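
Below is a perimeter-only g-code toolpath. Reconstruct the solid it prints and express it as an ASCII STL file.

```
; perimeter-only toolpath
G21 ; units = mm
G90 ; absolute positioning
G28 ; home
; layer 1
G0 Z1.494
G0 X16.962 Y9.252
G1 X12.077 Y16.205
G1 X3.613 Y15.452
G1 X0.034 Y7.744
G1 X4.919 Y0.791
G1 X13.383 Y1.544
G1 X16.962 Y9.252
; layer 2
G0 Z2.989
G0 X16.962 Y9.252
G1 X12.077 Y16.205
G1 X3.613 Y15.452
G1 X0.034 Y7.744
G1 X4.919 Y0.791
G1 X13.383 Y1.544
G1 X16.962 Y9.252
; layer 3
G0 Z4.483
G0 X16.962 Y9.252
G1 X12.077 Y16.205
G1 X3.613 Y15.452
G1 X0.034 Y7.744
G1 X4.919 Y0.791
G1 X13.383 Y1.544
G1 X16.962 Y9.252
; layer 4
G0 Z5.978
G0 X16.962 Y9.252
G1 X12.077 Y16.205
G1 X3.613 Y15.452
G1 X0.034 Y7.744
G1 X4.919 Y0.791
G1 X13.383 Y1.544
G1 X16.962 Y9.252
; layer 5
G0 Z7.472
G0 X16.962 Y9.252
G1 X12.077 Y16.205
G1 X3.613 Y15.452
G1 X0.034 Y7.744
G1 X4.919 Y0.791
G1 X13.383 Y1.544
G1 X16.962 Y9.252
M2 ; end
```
solid part
  facet normal 0.0000 0.0000 -1.0000
    outer loop
      vertex 3.613 15.452 0.000
      vertex 12.077 16.205 0.000
      vertex 16.962 9.252 0.000
    endloop
  endfacet
  facet normal 0.0000 0.0000 -1.0000
    outer loop
      vertex 0.034 7.744 0.000
      vertex 3.613 15.452 0.000
      vertex 16.962 9.252 0.000
    endloop
  endfacet
  facet normal 0.0000 0.0000 -1.0000
    outer loop
      vertex 4.919 0.791 0.000
      vertex 0.034 7.744 0.000
      vertex 16.962 9.252 0.000
    endloop
  endfacet
  facet normal 0.0000 0.0000 -1.0000
    outer loop
      vertex 13.383 1.544 0.000
      vertex 4.919 0.791 0.000
      vertex 16.962 9.252 0.000
    endloop
  endfacet
  facet normal 0.0000 0.0000 1.0000
    outer loop
      vertex 16.962 9.252 7.472
      vertex 12.077 16.205 7.472
      vertex 3.613 15.452 7.472
    endloop
  endfacet
  facet normal 0.0000 0.0000 1.0000
    outer loop
      vertex 16.962 9.252 7.472
      vertex 3.613 15.452 7.472
      vertex 0.034 7.744 7.472
    endloop
  endfacet
  facet normal 0.0000 0.0000 1.0000
    outer loop
      vertex 16.962 9.252 7.472
      vertex 0.034 7.744 7.472
      vertex 4.919 0.791 7.472
    endloop
  endfacet
  facet normal 0.0000 0.0000 1.0000
    outer loop
      vertex 16.962 9.252 7.472
      vertex 4.919 0.791 7.472
      vertex 13.383 1.544 7.472
    endloop
  endfacet
  facet normal 0.8182 0.5749 0.0000
    outer loop
      vertex 16.962 9.252 0.000
      vertex 12.077 16.205 0.000
      vertex 12.077 16.205 7.472
    endloop
  endfacet
  facet normal 0.8182 0.5749 0.0000
    outer loop
      vertex 16.962 9.252 0.000
      vertex 12.077 16.205 7.472
      vertex 16.962 9.252 7.472
    endloop
  endfacet
  facet normal -0.0886 0.9961 0.0000
    outer loop
      vertex 12.077 16.205 0.000
      vertex 3.613 15.452 0.000
      vertex 3.613 15.452 7.472
    endloop
  endfacet
  facet normal -0.0886 0.9961 0.0000
    outer loop
      vertex 12.077 16.205 0.000
      vertex 3.613 15.452 7.472
      vertex 12.077 16.205 7.472
    endloop
  endfacet
  facet normal -0.9070 0.4211 0.0000
    outer loop
      vertex 3.613 15.452 0.000
      vertex 0.034 7.744 0.000
      vertex 0.034 7.744 7.472
    endloop
  endfacet
  facet normal -0.9070 0.4211 0.0000
    outer loop
      vertex 3.613 15.452 0.000
      vertex 0.034 7.744 7.472
      vertex 3.613 15.452 7.472
    endloop
  endfacet
  facet normal -0.8182 -0.5749 0.0000
    outer loop
      vertex 0.034 7.744 0.000
      vertex 4.919 0.791 0.000
      vertex 4.919 0.791 7.472
    endloop
  endfacet
  facet normal -0.8182 -0.5749 0.0000
    outer loop
      vertex 0.034 7.744 0.000
      vertex 4.919 0.791 7.472
      vertex 0.034 7.744 7.472
    endloop
  endfacet
  facet normal 0.0886 -0.9961 0.0000
    outer loop
      vertex 4.919 0.791 0.000
      vertex 13.383 1.544 0.000
      vertex 13.383 1.544 7.472
    endloop
  endfacet
  facet normal 0.0886 -0.9961 0.0000
    outer loop
      vertex 4.919 0.791 0.000
      vertex 13.383 1.544 7.472
      vertex 4.919 0.791 7.472
    endloop
  endfacet
  facet normal 0.9070 -0.4211 0.0000
    outer loop
      vertex 13.383 1.544 0.000
      vertex 16.962 9.252 0.000
      vertex 16.962 9.252 7.472
    endloop
  endfacet
  facet normal 0.9070 -0.4211 0.0000
    outer loop
      vertex 13.383 1.544 0.000
      vertex 16.962 9.252 7.472
      vertex 13.383 1.544 7.472
    endloop
  endfacet
endsolid part

The G0 Z moves step by Δz≈1.494 mm. Every layer's G1 loop is the same polygon, so the solid is a straight extrusion of it from z=0 to z≈7.47. Closing with flat bottom and top caps and triangulating gives 20 facets — a regular 6-sided prism (a cylinder approximated with 6 flat sides), circumscribed radius ≈ 8.5 mm, height ≈ 7.47 mm.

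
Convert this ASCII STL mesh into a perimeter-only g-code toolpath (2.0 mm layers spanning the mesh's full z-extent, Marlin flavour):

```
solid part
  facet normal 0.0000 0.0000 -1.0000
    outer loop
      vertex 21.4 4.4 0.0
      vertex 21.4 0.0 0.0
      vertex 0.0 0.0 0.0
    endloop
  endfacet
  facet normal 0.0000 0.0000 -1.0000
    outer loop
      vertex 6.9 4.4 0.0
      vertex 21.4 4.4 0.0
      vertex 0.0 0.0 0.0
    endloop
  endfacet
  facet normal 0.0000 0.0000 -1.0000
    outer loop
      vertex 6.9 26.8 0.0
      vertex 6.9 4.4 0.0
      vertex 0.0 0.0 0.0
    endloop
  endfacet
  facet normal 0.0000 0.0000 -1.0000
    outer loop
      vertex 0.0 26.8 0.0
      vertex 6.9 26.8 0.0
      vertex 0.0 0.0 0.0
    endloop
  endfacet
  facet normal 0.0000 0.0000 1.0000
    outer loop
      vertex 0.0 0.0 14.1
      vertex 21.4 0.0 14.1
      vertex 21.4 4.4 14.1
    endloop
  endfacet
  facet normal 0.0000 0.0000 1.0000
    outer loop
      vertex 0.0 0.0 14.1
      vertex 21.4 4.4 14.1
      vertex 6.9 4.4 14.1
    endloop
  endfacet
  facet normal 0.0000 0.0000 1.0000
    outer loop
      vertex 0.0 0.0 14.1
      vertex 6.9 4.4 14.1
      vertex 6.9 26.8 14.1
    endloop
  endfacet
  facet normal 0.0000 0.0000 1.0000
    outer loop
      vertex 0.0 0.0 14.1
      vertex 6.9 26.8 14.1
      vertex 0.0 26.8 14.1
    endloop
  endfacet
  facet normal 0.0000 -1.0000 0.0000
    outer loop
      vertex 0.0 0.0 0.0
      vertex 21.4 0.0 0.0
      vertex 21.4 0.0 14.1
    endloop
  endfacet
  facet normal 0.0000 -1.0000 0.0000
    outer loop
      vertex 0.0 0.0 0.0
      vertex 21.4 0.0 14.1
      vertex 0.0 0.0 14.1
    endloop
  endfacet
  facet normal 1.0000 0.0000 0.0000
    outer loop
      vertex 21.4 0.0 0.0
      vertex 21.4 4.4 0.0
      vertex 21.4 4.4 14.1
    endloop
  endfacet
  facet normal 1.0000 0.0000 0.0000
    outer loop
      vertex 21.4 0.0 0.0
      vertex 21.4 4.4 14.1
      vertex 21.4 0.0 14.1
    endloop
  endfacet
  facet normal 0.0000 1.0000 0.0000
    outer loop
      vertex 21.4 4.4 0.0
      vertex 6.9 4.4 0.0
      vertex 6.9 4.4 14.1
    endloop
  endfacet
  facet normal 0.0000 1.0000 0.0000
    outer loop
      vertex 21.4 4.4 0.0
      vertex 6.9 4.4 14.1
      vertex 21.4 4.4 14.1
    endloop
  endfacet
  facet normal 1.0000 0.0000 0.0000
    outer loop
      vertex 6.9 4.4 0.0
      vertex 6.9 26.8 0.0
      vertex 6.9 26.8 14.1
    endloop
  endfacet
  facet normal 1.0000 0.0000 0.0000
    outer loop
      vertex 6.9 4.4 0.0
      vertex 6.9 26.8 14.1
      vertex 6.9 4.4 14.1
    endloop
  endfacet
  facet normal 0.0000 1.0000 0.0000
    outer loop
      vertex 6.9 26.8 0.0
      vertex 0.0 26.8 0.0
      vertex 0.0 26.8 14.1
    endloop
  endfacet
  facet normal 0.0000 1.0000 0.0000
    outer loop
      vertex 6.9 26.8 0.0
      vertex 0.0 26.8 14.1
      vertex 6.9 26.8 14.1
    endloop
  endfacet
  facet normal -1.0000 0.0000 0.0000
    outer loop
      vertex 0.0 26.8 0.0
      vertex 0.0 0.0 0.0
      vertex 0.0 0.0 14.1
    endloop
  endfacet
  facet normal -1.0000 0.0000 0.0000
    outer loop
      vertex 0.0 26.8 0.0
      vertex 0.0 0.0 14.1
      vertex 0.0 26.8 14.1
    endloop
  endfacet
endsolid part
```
; perimeter-only toolpath
G21 ; units = mm
G90 ; absolute positioning
G28 ; home
; layer 1
G0 Z2.0
G0 X0.0 Y0.0
G1 X21.4 Y0.0
G1 X21.4 Y4.4
G1 X6.9 Y4.4
G1 X6.9 Y26.8
G1 X0.0 Y26.8
G1 X0.0 Y0.0
; layer 2
G0 Z4.0
G0 X0.0 Y0.0
G1 X21.4 Y0.0
G1 X21.4 Y4.4
G1 X6.9 Y4.4
G1 X6.9 Y26.8
G1 X0.0 Y26.8
G1 X0.0 Y0.0
; layer 3
G0 Z6.0
G0 X0.0 Y0.0
G1 X21.4 Y0.0
G1 X21.4 Y4.4
G1 X6.9 Y4.4
G1 X6.9 Y26.8
G1 X0.0 Y26.8
G1 X0.0 Y0.0
; layer 4
G0 Z8.1
G0 X0.0 Y0.0
G1 X21.4 Y0.0
G1 X21.4 Y4.4
G1 X6.9 Y4.4
G1 X6.9 Y26.8
G1 X0.0 Y26.8
G1 X0.0 Y0.0
; layer 5
G0 Z10.1
G0 X0.0 Y0.0
G1 X21.4 Y0.0
G1 X21.4 Y4.4
G1 X6.9 Y4.4
G1 X6.9 Y26.8
G1 X0.0 Y26.8
G1 X0.0 Y0.0
; layer 6
G0 Z12.1
G0 X0.0 Y0.0
G1 X21.4 Y0.0
G1 X21.4 Y4.4
G1 X6.9 Y4.4
G1 X6.9 Y26.8
G1 X0.0 Y26.8
G1 X0.0 Y0.0
; layer 7
G0 Z14.1
G0 X0.0 Y0.0
G1 X21.4 Y0.0
G1 X21.4 Y4.4
G1 X6.9 Y4.4
G1 X6.9 Y26.8
G1 X0.0 Y26.8
G1 X0.0 Y0.0
M2 ; end

The solid is an L-shaped prism: outer 21.4 × 26.8 mm, arm thicknesses ≈ 4.4 mm (horizontal) and 6.9 mm (vertical), extruded 14.1 mm in z. Slicing at Δz = 2.0 mm — 7 equal slices spanning the solid's height, so layer i sits at z = i·h/7 — gives 7 non-empty perimeters. Each is a 6-segment closed polygon; G0 lifts to the layer z and rapids to the start vertex, then G1 traces the edges.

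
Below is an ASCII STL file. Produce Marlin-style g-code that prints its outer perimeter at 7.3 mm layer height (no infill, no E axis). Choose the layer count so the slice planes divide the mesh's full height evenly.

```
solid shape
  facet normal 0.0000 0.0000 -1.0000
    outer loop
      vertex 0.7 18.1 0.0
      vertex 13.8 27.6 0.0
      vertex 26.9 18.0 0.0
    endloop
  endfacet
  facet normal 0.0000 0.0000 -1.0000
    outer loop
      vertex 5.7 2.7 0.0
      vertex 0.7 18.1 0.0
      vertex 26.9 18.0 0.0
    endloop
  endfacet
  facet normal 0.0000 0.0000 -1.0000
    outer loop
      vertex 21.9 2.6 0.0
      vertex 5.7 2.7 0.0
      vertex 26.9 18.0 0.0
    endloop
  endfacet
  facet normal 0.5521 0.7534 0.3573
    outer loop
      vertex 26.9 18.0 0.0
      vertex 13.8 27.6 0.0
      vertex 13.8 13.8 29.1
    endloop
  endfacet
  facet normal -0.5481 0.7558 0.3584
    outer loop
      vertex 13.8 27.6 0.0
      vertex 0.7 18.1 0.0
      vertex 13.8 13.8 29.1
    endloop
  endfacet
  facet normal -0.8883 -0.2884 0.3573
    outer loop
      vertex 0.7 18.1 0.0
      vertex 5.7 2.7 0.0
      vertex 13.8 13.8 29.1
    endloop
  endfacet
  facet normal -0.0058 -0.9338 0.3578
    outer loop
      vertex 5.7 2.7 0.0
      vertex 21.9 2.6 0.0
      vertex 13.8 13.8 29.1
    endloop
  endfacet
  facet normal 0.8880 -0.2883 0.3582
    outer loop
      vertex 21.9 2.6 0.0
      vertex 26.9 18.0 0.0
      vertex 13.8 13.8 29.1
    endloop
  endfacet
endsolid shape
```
; perimeter-only toolpath
G21 ; units = mm
G90 ; absolute positioning
G28 ; home
; layer 1
G0 Z7.3
G0 X23.6 Y16.9
G1 X13.8 Y24.2
G1 X4.0 Y17.0
G1 X7.7 Y5.5
G1 X19.9 Y5.4
G1 X23.6 Y16.9
; layer 2
G0 Z14.6
G0 X20.4 Y15.9
G1 X13.8 Y20.7
G1 X7.2 Y16.0
G1 X9.8 Y8.2
G1 X17.9 Y8.2
G1 X20.4 Y15.9
; layer 3
G0 Z21.8
G0 X17.1 Y14.8
G1 X13.8 Y17.2
G1 X10.5 Y14.9
G1 X11.8 Y11.0
G1 X15.8 Y11.0
G1 X17.1 Y14.8
M2 ; end

The solid is a regular 5-sided pyramid, base circumscribed radius ≈ 13.8 mm, apex at z ≈ 29.1 mm. Slicing at Δz = 7.3 mm — 4 equal slices spanning the solid's height, so layer i sits at z = i·h/4 — gives 3 non-empty perimeters. Each is a 5-segment closed polygon; G0 lifts to the layer z and rapids to the start vertex, then G1 traces the edges. The cross-section shrinks linearly with z (the slice at the apex is degenerate and omitted).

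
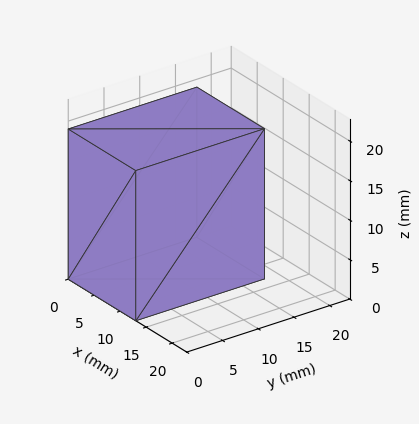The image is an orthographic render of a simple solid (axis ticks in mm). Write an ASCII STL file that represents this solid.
Reading the render: the shape is a rectangular box, roughly 13 × 18 mm footprint and 19 mm tall (dimensions read to the nearest mm from the axis ticks). For the STL, each face is triangulated and given an outward normal.

solid part
  facet normal 0.0000 0.0000 -1.0000
    outer loop
      vertex 13.0 18.0 0.0
      vertex 13.0 0.0 0.0
      vertex 0.0 0.0 0.0
    endloop
  endfacet
  facet normal 0.0000 0.0000 -1.0000
    outer loop
      vertex 0.0 18.0 0.0
      vertex 13.0 18.0 0.0
      vertex 0.0 0.0 0.0
    endloop
  endfacet
  facet normal 0.0000 0.0000 1.0000
    outer loop
      vertex 0.0 0.0 19.0
      vertex 13.0 0.0 19.0
      vertex 13.0 18.0 19.0
    endloop
  endfacet
  facet normal 0.0000 0.0000 1.0000
    outer loop
      vertex 0.0 0.0 19.0
      vertex 13.0 18.0 19.0
      vertex 0.0 18.0 19.0
    endloop
  endfacet
  facet normal 0.0000 -1.0000 0.0000
    outer loop
      vertex 0.0 0.0 0.0
      vertex 13.0 0.0 0.0
      vertex 13.0 0.0 19.0
    endloop
  endfacet
  facet normal 0.0000 -1.0000 0.0000
    outer loop
      vertex 0.0 0.0 0.0
      vertex 13.0 0.0 19.0
      vertex 0.0 0.0 19.0
    endloop
  endfacet
  facet normal 0.0000 1.0000 0.0000
    outer loop
      vertex 13.0 18.0 19.0
      vertex 13.0 18.0 0.0
      vertex 0.0 18.0 0.0
    endloop
  endfacet
  facet normal 0.0000 1.0000 0.0000
    outer loop
      vertex 0.0 18.0 19.0
      vertex 13.0 18.0 19.0
      vertex 0.0 18.0 0.0
    endloop
  endfacet
  facet normal -1.0000 0.0000 0.0000
    outer loop
      vertex 0.0 18.0 19.0
      vertex 0.0 18.0 0.0
      vertex 0.0 0.0 0.0
    endloop
  endfacet
  facet normal -1.0000 0.0000 0.0000
    outer loop
      vertex 0.0 0.0 19.0
      vertex 0.0 18.0 19.0
      vertex 0.0 0.0 0.0
    endloop
  endfacet
  facet normal 1.0000 0.0000 0.0000
    outer loop
      vertex 13.0 0.0 0.0
      vertex 13.0 18.0 0.0
      vertex 13.0 18.0 19.0
    endloop
  endfacet
  facet normal 1.0000 0.0000 0.0000
    outer loop
      vertex 13.0 0.0 0.0
      vertex 13.0 18.0 19.0
      vertex 13.0 0.0 19.0
    endloop
  endfacet
endsolid part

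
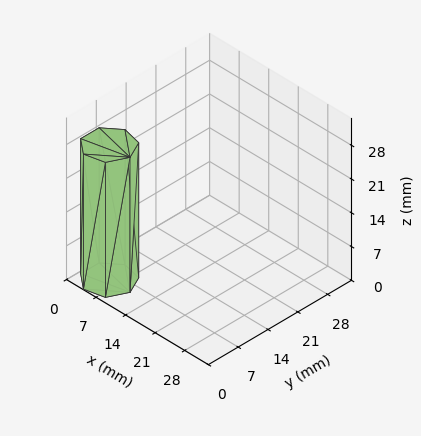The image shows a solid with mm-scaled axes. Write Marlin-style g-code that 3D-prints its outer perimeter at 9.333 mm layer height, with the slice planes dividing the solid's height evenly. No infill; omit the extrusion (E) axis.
Reading the render: the shape is a regular 7-sided prism (a cylinder approximated with 7 flat sides), circumscribed radius ≈ 5 mm, height ≈ 28 mm (dimensions read to the nearest mm from the axis ticks). For the g-code, the solid's height is divided into equal slices at the stated Δz and each level perimeter traced with G1 moves after a G0 lift.

; perimeter-only toolpath
G21 ; units = mm
G90 ; absolute positioning
G28 ; home
; layer 1
G0 Z9.333
G0 X10.000 Y5.000
G1 X8.117 Y8.909
G1 X3.887 Y9.875
G1 X0.495 Y7.169
G1 X0.495 Y2.831
G1 X3.887 Y0.125
G1 X8.117 Y1.091
G1 X10.000 Y5.000
; layer 2
G0 Z18.667
G0 X10.000 Y5.000
G1 X8.117 Y8.909
G1 X3.887 Y9.875
G1 X0.495 Y7.169
G1 X0.495 Y2.831
G1 X3.887 Y0.125
G1 X8.117 Y1.091
G1 X10.000 Y5.000
; layer 3
G0 Z28.000
G0 X10.000 Y5.000
G1 X8.117 Y8.909
G1 X3.887 Y9.875
G1 X0.495 Y7.169
G1 X0.495 Y2.831
G1 X3.887 Y0.125
G1 X8.117 Y1.091
G1 X10.000 Y5.000
M2 ; end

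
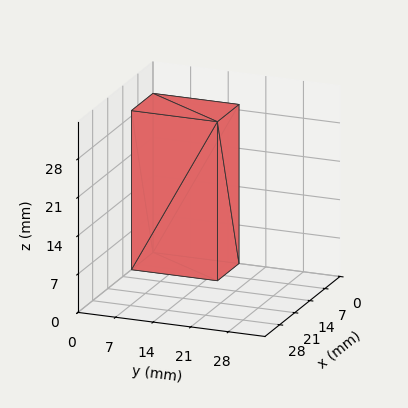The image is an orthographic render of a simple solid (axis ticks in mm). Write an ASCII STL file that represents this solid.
Reading the render: the shape is a rectangular box, roughly 10 × 16 mm footprint and 29 mm tall (dimensions read to the nearest mm from the axis ticks). For the STL, each face is triangulated and given an outward normal.

solid part
  facet normal 0.0000 0.0000 -1.0000
    outer loop
      vertex 10.0 16.0 0.0
      vertex 10.0 0.0 0.0
      vertex 0.0 0.0 0.0
    endloop
  endfacet
  facet normal 0.0000 0.0000 -1.0000
    outer loop
      vertex 0.0 16.0 0.0
      vertex 10.0 16.0 0.0
      vertex 0.0 0.0 0.0
    endloop
  endfacet
  facet normal 0.0000 0.0000 1.0000
    outer loop
      vertex 0.0 0.0 29.0
      vertex 10.0 0.0 29.0
      vertex 10.0 16.0 29.0
    endloop
  endfacet
  facet normal 0.0000 0.0000 1.0000
    outer loop
      vertex 0.0 0.0 29.0
      vertex 10.0 16.0 29.0
      vertex 0.0 16.0 29.0
    endloop
  endfacet
  facet normal 0.0000 -1.0000 0.0000
    outer loop
      vertex 0.0 0.0 0.0
      vertex 10.0 0.0 0.0
      vertex 10.0 0.0 29.0
    endloop
  endfacet
  facet normal 0.0000 -1.0000 0.0000
    outer loop
      vertex 0.0 0.0 0.0
      vertex 10.0 0.0 29.0
      vertex 0.0 0.0 29.0
    endloop
  endfacet
  facet normal 0.0000 1.0000 0.0000
    outer loop
      vertex 10.0 16.0 29.0
      vertex 10.0 16.0 0.0
      vertex 0.0 16.0 0.0
    endloop
  endfacet
  facet normal 0.0000 1.0000 0.0000
    outer loop
      vertex 0.0 16.0 29.0
      vertex 10.0 16.0 29.0
      vertex 0.0 16.0 0.0
    endloop
  endfacet
  facet normal -1.0000 0.0000 0.0000
    outer loop
      vertex 0.0 16.0 29.0
      vertex 0.0 16.0 0.0
      vertex 0.0 0.0 0.0
    endloop
  endfacet
  facet normal -1.0000 0.0000 0.0000
    outer loop
      vertex 0.0 0.0 29.0
      vertex 0.0 16.0 29.0
      vertex 0.0 0.0 0.0
    endloop
  endfacet
  facet normal 1.0000 0.0000 0.0000
    outer loop
      vertex 10.0 0.0 0.0
      vertex 10.0 16.0 0.0
      vertex 10.0 16.0 29.0
    endloop
  endfacet
  facet normal 1.0000 0.0000 0.0000
    outer loop
      vertex 10.0 0.0 0.0
      vertex 10.0 16.0 29.0
      vertex 10.0 0.0 29.0
    endloop
  endfacet
endsolid part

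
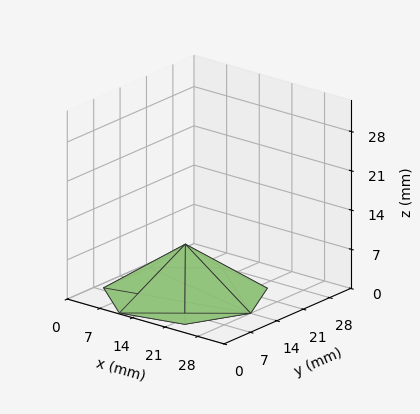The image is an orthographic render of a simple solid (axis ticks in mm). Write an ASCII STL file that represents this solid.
Reading the render: the shape is a regular 7-sided pyramid, base circumscribed radius ≈ 14 mm, apex at z ≈ 9 mm (dimensions read to the nearest mm from the axis ticks). For the STL, each face is triangulated and given an outward normal.

solid part
  facet normal 0.0000 0.0000 -1.0000
    outer loop
      vertex 10.885 27.649 0.000
      vertex 22.729 24.946 0.000
      vertex 28.000 14.000 0.000
    endloop
  endfacet
  facet normal 0.0000 0.0000 -1.0000
    outer loop
      vertex 1.386 20.074 0.000
      vertex 10.885 27.649 0.000
      vertex 28.000 14.000 0.000
    endloop
  endfacet
  facet normal 0.0000 0.0000 -1.0000
    outer loop
      vertex 1.386 7.926 0.000
      vertex 1.386 20.074 0.000
      vertex 28.000 14.000 0.000
    endloop
  endfacet
  facet normal 0.0000 0.0000 -1.0000
    outer loop
      vertex 10.885 0.351 0.000
      vertex 1.386 7.926 0.000
      vertex 28.000 14.000 0.000
    endloop
  endfacet
  facet normal 0.0000 0.0000 -1.0000
    outer loop
      vertex 22.729 3.054 0.000
      vertex 10.885 0.351 0.000
      vertex 28.000 14.000 0.000
    endloop
  endfacet
  facet normal 0.5233 0.2520 0.8140
    outer loop
      vertex 28.000 14.000 0.000
      vertex 22.729 24.946 0.000
      vertex 14.000 14.000 9.000
    endloop
  endfacet
  facet normal 0.1292 0.5663 0.8140
    outer loop
      vertex 22.729 24.946 0.000
      vertex 10.885 27.649 0.000
      vertex 14.000 14.000 9.000
    endloop
  endfacet
  facet normal -0.3621 0.4541 0.8140
    outer loop
      vertex 10.885 27.649 0.000
      vertex 1.386 20.074 0.000
      vertex 14.000 14.000 9.000
    endloop
  endfacet
  facet normal -0.5808 0.0000 0.8140
    outer loop
      vertex 1.386 20.074 0.000
      vertex 1.386 7.926 0.000
      vertex 14.000 14.000 9.000
    endloop
  endfacet
  facet normal -0.3621 -0.4541 0.8140
    outer loop
      vertex 1.386 7.926 0.000
      vertex 10.885 0.351 0.000
      vertex 14.000 14.000 9.000
    endloop
  endfacet
  facet normal 0.1292 -0.5663 0.8140
    outer loop
      vertex 10.885 0.351 0.000
      vertex 22.729 3.054 0.000
      vertex 14.000 14.000 9.000
    endloop
  endfacet
  facet normal 0.5233 -0.2520 0.8140
    outer loop
      vertex 22.729 3.054 0.000
      vertex 28.000 14.000 0.000
      vertex 14.000 14.000 9.000
    endloop
  endfacet
endsolid part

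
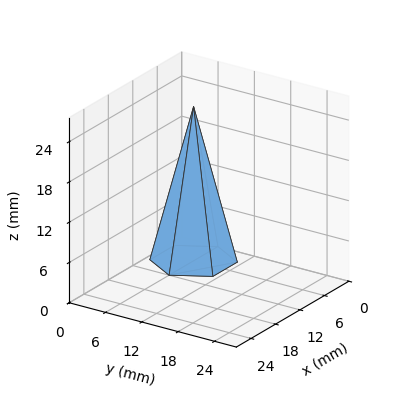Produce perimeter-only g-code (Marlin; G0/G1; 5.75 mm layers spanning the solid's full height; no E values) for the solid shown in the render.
Reading the render: the shape is a regular 6-sided pyramid, base circumscribed radius ≈ 6 mm, apex at z ≈ 23 mm (dimensions read to the nearest mm from the axis ticks). For the g-code, the solid's height is divided into equal slices at the stated Δz and each level perimeter traced with G1 moves after a G0 lift.

; perimeter-only toolpath
G21 ; units = mm
G90 ; absolute positioning
G28 ; home
; layer 1
G0 Z5.75
G0 X10.50 Y6.00
G1 X8.25 Y9.90
G1 X3.75 Y9.90
G1 X1.50 Y6.00
G1 X3.75 Y2.10
G1 X8.25 Y2.10
G1 X10.50 Y6.00
; layer 2
G0 Z11.50
G0 X9.00 Y6.00
G1 X7.50 Y8.60
G1 X4.50 Y8.60
G1 X3.00 Y6.00
G1 X4.50 Y3.40
G1 X7.50 Y3.40
G1 X9.00 Y6.00
; layer 3
G0 Z17.25
G0 X7.50 Y6.00
G1 X6.75 Y7.30
G1 X5.25 Y7.30
G1 X4.50 Y6.00
G1 X5.25 Y4.70
G1 X6.75 Y4.70
G1 X7.50 Y6.00
M2 ; end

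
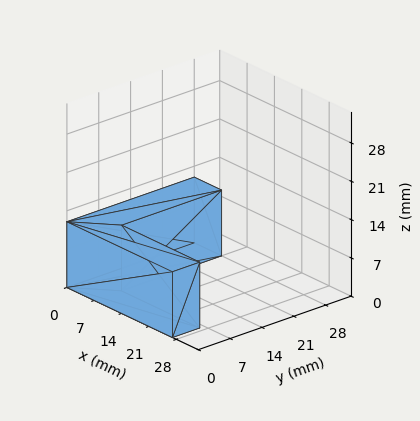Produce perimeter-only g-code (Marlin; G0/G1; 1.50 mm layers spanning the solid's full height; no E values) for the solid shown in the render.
Reading the render: the shape is an L-shaped prism: outer 27 × 28 mm, arm thicknesses ≈ 6 mm (horizontal) and 7 mm (vertical), extruded 12 mm in z (dimensions read to the nearest mm from the axis ticks). For the g-code, the solid's height is divided into equal slices at the stated Δz and each level perimeter traced with G1 moves after a G0 lift.

; perimeter-only toolpath
G21 ; units = mm
G90 ; absolute positioning
G28 ; home
; layer 1
G0 Z1.50
G0 X0.00 Y0.00
G1 X27.00 Y0.00
G1 X27.00 Y6.00
G1 X7.00 Y6.00
G1 X7.00 Y28.00
G1 X0.00 Y28.00
G1 X0.00 Y0.00
; layer 2
G0 Z3.00
G0 X0.00 Y0.00
G1 X27.00 Y0.00
G1 X27.00 Y6.00
G1 X7.00 Y6.00
G1 X7.00 Y28.00
G1 X0.00 Y28.00
G1 X0.00 Y0.00
; layer 3
G0 Z4.50
G0 X0.00 Y0.00
G1 X27.00 Y0.00
G1 X27.00 Y6.00
G1 X7.00 Y6.00
G1 X7.00 Y28.00
G1 X0.00 Y28.00
G1 X0.00 Y0.00
; layer 4
G0 Z6.00
G0 X0.00 Y0.00
G1 X27.00 Y0.00
G1 X27.00 Y6.00
G1 X7.00 Y6.00
G1 X7.00 Y28.00
G1 X0.00 Y28.00
G1 X0.00 Y0.00
; layer 5
G0 Z7.50
G0 X0.00 Y0.00
G1 X27.00 Y0.00
G1 X27.00 Y6.00
G1 X7.00 Y6.00
G1 X7.00 Y28.00
G1 X0.00 Y28.00
G1 X0.00 Y0.00
; layer 6
G0 Z9.00
G0 X0.00 Y0.00
G1 X27.00 Y0.00
G1 X27.00 Y6.00
G1 X7.00 Y6.00
G1 X7.00 Y28.00
G1 X0.00 Y28.00
G1 X0.00 Y0.00
; layer 7
G0 Z10.50
G0 X0.00 Y0.00
G1 X27.00 Y0.00
G1 X27.00 Y6.00
G1 X7.00 Y6.00
G1 X7.00 Y28.00
G1 X0.00 Y28.00
G1 X0.00 Y0.00
; layer 8
G0 Z12.00
G0 X0.00 Y0.00
G1 X27.00 Y0.00
G1 X27.00 Y6.00
G1 X7.00 Y6.00
G1 X7.00 Y28.00
G1 X0.00 Y28.00
G1 X0.00 Y0.00
M2 ; end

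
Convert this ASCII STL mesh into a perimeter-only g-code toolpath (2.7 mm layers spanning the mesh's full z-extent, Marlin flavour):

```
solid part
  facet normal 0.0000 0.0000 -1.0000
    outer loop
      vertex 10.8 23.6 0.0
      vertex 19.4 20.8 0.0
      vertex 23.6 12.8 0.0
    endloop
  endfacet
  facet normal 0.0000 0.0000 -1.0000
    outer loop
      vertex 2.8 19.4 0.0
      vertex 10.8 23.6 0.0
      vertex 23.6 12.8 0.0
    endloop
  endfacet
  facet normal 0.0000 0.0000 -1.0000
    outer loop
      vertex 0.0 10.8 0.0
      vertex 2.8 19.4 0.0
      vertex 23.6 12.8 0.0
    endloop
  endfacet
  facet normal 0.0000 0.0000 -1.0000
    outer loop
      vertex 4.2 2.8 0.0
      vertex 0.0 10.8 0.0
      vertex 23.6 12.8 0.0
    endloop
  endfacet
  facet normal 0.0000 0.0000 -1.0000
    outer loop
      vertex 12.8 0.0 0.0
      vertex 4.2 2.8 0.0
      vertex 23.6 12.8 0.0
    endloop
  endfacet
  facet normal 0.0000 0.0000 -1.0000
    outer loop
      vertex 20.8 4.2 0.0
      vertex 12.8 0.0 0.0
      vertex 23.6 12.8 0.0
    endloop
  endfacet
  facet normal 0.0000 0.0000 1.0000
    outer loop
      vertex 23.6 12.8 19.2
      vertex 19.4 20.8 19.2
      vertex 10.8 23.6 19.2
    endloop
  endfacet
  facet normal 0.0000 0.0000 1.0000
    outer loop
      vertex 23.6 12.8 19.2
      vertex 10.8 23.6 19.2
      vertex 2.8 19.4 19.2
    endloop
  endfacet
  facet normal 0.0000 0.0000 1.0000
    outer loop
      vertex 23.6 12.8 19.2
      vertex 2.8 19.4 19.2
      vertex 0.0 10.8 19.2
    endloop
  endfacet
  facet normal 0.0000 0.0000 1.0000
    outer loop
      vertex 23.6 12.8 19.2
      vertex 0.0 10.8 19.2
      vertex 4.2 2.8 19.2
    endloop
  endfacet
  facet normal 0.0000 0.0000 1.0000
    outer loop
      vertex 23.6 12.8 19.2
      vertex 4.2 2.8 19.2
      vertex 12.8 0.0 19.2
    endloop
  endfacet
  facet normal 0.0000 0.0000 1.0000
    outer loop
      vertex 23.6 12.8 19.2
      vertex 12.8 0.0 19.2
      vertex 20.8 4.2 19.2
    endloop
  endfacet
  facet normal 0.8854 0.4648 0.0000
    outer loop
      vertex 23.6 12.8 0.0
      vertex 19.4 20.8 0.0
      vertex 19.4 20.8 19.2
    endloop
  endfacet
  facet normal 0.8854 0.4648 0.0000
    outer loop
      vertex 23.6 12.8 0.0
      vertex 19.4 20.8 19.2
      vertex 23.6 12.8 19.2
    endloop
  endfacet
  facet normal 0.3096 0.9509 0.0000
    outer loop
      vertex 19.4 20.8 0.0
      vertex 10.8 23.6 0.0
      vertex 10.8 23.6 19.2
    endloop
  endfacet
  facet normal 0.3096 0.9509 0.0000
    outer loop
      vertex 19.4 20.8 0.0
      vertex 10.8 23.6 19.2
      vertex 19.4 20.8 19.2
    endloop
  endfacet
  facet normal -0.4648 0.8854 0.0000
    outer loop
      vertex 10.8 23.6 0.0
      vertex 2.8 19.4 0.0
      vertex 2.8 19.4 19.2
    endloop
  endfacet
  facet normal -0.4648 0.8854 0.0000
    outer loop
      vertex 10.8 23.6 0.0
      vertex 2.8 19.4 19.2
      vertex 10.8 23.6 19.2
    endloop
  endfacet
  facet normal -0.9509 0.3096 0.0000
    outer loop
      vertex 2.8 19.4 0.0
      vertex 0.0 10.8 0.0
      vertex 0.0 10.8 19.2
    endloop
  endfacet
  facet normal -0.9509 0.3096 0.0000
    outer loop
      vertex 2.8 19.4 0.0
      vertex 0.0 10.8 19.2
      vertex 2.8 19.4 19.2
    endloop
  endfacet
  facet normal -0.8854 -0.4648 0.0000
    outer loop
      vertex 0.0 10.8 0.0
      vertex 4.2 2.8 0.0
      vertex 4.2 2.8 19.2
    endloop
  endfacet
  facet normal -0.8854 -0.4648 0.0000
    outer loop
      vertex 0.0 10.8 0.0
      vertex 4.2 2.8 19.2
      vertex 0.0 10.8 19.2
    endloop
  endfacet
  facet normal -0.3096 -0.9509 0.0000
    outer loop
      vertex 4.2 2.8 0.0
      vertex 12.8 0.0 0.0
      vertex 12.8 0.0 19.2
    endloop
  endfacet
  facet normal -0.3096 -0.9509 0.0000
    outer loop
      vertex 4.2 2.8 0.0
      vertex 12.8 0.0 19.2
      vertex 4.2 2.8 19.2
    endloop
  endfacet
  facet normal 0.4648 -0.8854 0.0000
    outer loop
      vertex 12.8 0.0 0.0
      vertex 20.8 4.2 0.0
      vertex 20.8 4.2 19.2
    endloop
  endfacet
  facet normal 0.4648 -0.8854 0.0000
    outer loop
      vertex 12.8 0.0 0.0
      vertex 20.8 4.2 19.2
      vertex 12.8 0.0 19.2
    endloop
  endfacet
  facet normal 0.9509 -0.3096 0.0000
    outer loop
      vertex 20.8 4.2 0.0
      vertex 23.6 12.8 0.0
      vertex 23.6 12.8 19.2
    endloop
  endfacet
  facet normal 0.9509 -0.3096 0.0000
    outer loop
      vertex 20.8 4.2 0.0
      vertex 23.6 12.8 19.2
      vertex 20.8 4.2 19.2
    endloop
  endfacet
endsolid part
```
; perimeter-only toolpath
G21 ; units = mm
G90 ; absolute positioning
G28 ; home
; layer 1
G0 Z2.7
G0 X23.6 Y12.8
G1 X19.4 Y20.8
G1 X10.8 Y23.6
G1 X2.8 Y19.4
G1 X0.0 Y10.8
G1 X4.2 Y2.8
G1 X12.8 Y0.0
G1 X20.8 Y4.2
G1 X23.6 Y12.8
; layer 2
G0 Z5.5
G0 X23.6 Y12.8
G1 X19.4 Y20.8
G1 X10.8 Y23.6
G1 X2.8 Y19.4
G1 X0.0 Y10.8
G1 X4.2 Y2.8
G1 X12.8 Y0.0
G1 X20.8 Y4.2
G1 X23.6 Y12.8
; layer 3
G0 Z8.2
G0 X23.6 Y12.8
G1 X19.4 Y20.8
G1 X10.8 Y23.6
G1 X2.8 Y19.4
G1 X0.0 Y10.8
G1 X4.2 Y2.8
G1 X12.8 Y0.0
G1 X20.8 Y4.2
G1 X23.6 Y12.8
; layer 4
G0 Z11.0
G0 X23.6 Y12.8
G1 X19.4 Y20.8
G1 X10.8 Y23.6
G1 X2.8 Y19.4
G1 X0.0 Y10.8
G1 X4.2 Y2.8
G1 X12.8 Y0.0
G1 X20.8 Y4.2
G1 X23.6 Y12.8
; layer 5
G0 Z13.7
G0 X23.6 Y12.8
G1 X19.4 Y20.8
G1 X10.8 Y23.6
G1 X2.8 Y19.4
G1 X0.0 Y10.8
G1 X4.2 Y2.8
G1 X12.8 Y0.0
G1 X20.8 Y4.2
G1 X23.6 Y12.8
; layer 6
G0 Z16.5
G0 X23.6 Y12.8
G1 X19.4 Y20.8
G1 X10.8 Y23.6
G1 X2.8 Y19.4
G1 X0.0 Y10.8
G1 X4.2 Y2.8
G1 X12.8 Y0.0
G1 X20.8 Y4.2
G1 X23.6 Y12.8
; layer 7
G0 Z19.2
G0 X23.6 Y12.8
G1 X19.4 Y20.8
G1 X10.8 Y23.6
G1 X2.8 Y19.4
G1 X0.0 Y10.8
G1 X4.2 Y2.8
G1 X12.8 Y0.0
G1 X20.8 Y4.2
G1 X23.6 Y12.8
M2 ; end

The solid is a regular 8-sided prism (a cylinder approximated with 8 flat sides), circumscribed radius ≈ 11.8 mm, height ≈ 19.2 mm. Slicing at Δz = 2.7 mm — 7 equal slices spanning the solid's height, so layer i sits at z = i·h/7 — gives 7 non-empty perimeters. Each is a 8-segment closed polygon; G0 lifts to the layer z and rapids to the start vertex, then G1 traces the edges.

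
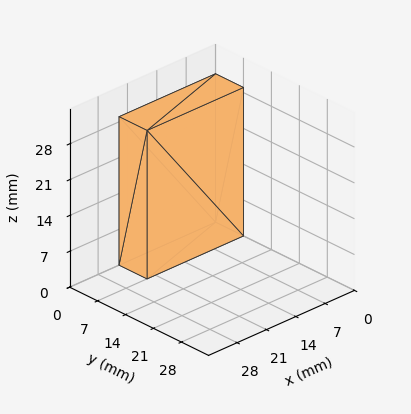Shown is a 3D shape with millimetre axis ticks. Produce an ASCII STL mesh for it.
Reading the render: the shape is a rectangular box, roughly 23 × 7 mm footprint and 29 mm tall (dimensions read to the nearest mm from the axis ticks). For the STL, each face is triangulated and given an outward normal.

solid part
  facet normal 0.0000 0.0000 -1.0000
    outer loop
      vertex 23.000 7.000 0.000
      vertex 23.000 0.000 0.000
      vertex 0.000 0.000 0.000
    endloop
  endfacet
  facet normal 0.0000 0.0000 -1.0000
    outer loop
      vertex 0.000 7.000 0.000
      vertex 23.000 7.000 0.000
      vertex 0.000 0.000 0.000
    endloop
  endfacet
  facet normal 0.0000 0.0000 1.0000
    outer loop
      vertex 0.000 0.000 29.000
      vertex 23.000 0.000 29.000
      vertex 23.000 7.000 29.000
    endloop
  endfacet
  facet normal 0.0000 0.0000 1.0000
    outer loop
      vertex 0.000 0.000 29.000
      vertex 23.000 7.000 29.000
      vertex 0.000 7.000 29.000
    endloop
  endfacet
  facet normal 0.0000 -1.0000 0.0000
    outer loop
      vertex 0.000 0.000 0.000
      vertex 23.000 0.000 0.000
      vertex 23.000 0.000 29.000
    endloop
  endfacet
  facet normal 0.0000 -1.0000 0.0000
    outer loop
      vertex 0.000 0.000 0.000
      vertex 23.000 0.000 29.000
      vertex 0.000 0.000 29.000
    endloop
  endfacet
  facet normal 0.0000 1.0000 0.0000
    outer loop
      vertex 23.000 7.000 29.000
      vertex 23.000 7.000 0.000
      vertex 0.000 7.000 0.000
    endloop
  endfacet
  facet normal 0.0000 1.0000 0.0000
    outer loop
      vertex 0.000 7.000 29.000
      vertex 23.000 7.000 29.000
      vertex 0.000 7.000 0.000
    endloop
  endfacet
  facet normal -1.0000 0.0000 0.0000
    outer loop
      vertex 0.000 7.000 29.000
      vertex 0.000 7.000 0.000
      vertex 0.000 0.000 0.000
    endloop
  endfacet
  facet normal -1.0000 0.0000 0.0000
    outer loop
      vertex 0.000 0.000 29.000
      vertex 0.000 7.000 29.000
      vertex 0.000 0.000 0.000
    endloop
  endfacet
  facet normal 1.0000 0.0000 0.0000
    outer loop
      vertex 23.000 0.000 0.000
      vertex 23.000 7.000 0.000
      vertex 23.000 7.000 29.000
    endloop
  endfacet
  facet normal 1.0000 0.0000 0.0000
    outer loop
      vertex 23.000 0.000 0.000
      vertex 23.000 7.000 29.000
      vertex 23.000 0.000 29.000
    endloop
  endfacet
endsolid part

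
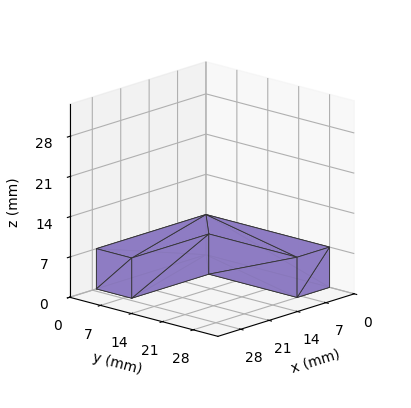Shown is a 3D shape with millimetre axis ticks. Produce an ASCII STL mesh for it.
Reading the render: the shape is an L-shaped prism: outer 27 × 28 mm, arm thicknesses ≈ 8 mm (horizontal) and 8 mm (vertical), extruded 7 mm in z (dimensions read to the nearest mm from the axis ticks). For the STL, each face is triangulated and given an outward normal.

solid part
  facet normal 0.0000 0.0000 -1.0000
    outer loop
      vertex 27.000 8.000 0.000
      vertex 27.000 0.000 0.000
      vertex 0.000 0.000 0.000
    endloop
  endfacet
  facet normal 0.0000 0.0000 -1.0000
    outer loop
      vertex 8.000 8.000 0.000
      vertex 27.000 8.000 0.000
      vertex 0.000 0.000 0.000
    endloop
  endfacet
  facet normal 0.0000 0.0000 -1.0000
    outer loop
      vertex 8.000 28.000 0.000
      vertex 8.000 8.000 0.000
      vertex 0.000 0.000 0.000
    endloop
  endfacet
  facet normal 0.0000 0.0000 -1.0000
    outer loop
      vertex 0.000 28.000 0.000
      vertex 8.000 28.000 0.000
      vertex 0.000 0.000 0.000
    endloop
  endfacet
  facet normal 0.0000 0.0000 1.0000
    outer loop
      vertex 0.000 0.000 7.000
      vertex 27.000 0.000 7.000
      vertex 27.000 8.000 7.000
    endloop
  endfacet
  facet normal 0.0000 0.0000 1.0000
    outer loop
      vertex 0.000 0.000 7.000
      vertex 27.000 8.000 7.000
      vertex 8.000 8.000 7.000
    endloop
  endfacet
  facet normal 0.0000 0.0000 1.0000
    outer loop
      vertex 0.000 0.000 7.000
      vertex 8.000 8.000 7.000
      vertex 8.000 28.000 7.000
    endloop
  endfacet
  facet normal 0.0000 0.0000 1.0000
    outer loop
      vertex 0.000 0.000 7.000
      vertex 8.000 28.000 7.000
      vertex 0.000 28.000 7.000
    endloop
  endfacet
  facet normal 0.0000 -1.0000 0.0000
    outer loop
      vertex 0.000 0.000 0.000
      vertex 27.000 0.000 0.000
      vertex 27.000 0.000 7.000
    endloop
  endfacet
  facet normal 0.0000 -1.0000 0.0000
    outer loop
      vertex 0.000 0.000 0.000
      vertex 27.000 0.000 7.000
      vertex 0.000 0.000 7.000
    endloop
  endfacet
  facet normal 1.0000 0.0000 0.0000
    outer loop
      vertex 27.000 0.000 0.000
      vertex 27.000 8.000 0.000
      vertex 27.000 8.000 7.000
    endloop
  endfacet
  facet normal 1.0000 0.0000 0.0000
    outer loop
      vertex 27.000 0.000 0.000
      vertex 27.000 8.000 7.000
      vertex 27.000 0.000 7.000
    endloop
  endfacet
  facet normal 0.0000 1.0000 0.0000
    outer loop
      vertex 27.000 8.000 0.000
      vertex 8.000 8.000 0.000
      vertex 8.000 8.000 7.000
    endloop
  endfacet
  facet normal 0.0000 1.0000 0.0000
    outer loop
      vertex 27.000 8.000 0.000
      vertex 8.000 8.000 7.000
      vertex 27.000 8.000 7.000
    endloop
  endfacet
  facet normal 1.0000 0.0000 0.0000
    outer loop
      vertex 8.000 8.000 0.000
      vertex 8.000 28.000 0.000
      vertex 8.000 28.000 7.000
    endloop
  endfacet
  facet normal 1.0000 0.0000 0.0000
    outer loop
      vertex 8.000 8.000 0.000
      vertex 8.000 28.000 7.000
      vertex 8.000 8.000 7.000
    endloop
  endfacet
  facet normal 0.0000 1.0000 0.0000
    outer loop
      vertex 8.000 28.000 0.000
      vertex 0.000 28.000 0.000
      vertex 0.000 28.000 7.000
    endloop
  endfacet
  facet normal 0.0000 1.0000 0.0000
    outer loop
      vertex 8.000 28.000 0.000
      vertex 0.000 28.000 7.000
      vertex 8.000 28.000 7.000
    endloop
  endfacet
  facet normal -1.0000 0.0000 0.0000
    outer loop
      vertex 0.000 28.000 0.000
      vertex 0.000 0.000 0.000
      vertex 0.000 0.000 7.000
    endloop
  endfacet
  facet normal -1.0000 0.0000 0.0000
    outer loop
      vertex 0.000 28.000 0.000
      vertex 0.000 0.000 7.000
      vertex 0.000 28.000 7.000
    endloop
  endfacet
endsolid part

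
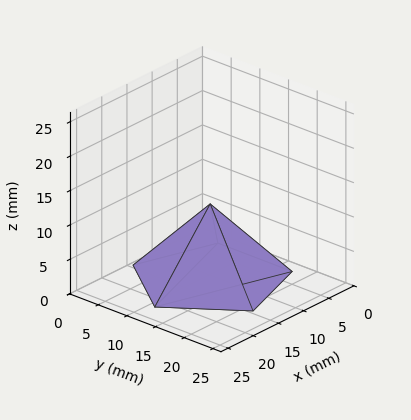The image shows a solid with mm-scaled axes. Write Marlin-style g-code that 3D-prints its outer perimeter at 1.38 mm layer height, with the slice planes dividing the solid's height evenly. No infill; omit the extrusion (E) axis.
Reading the render: the shape is a regular 5-sided pyramid, base circumscribed radius ≈ 11 mm, apex at z ≈ 11 mm (dimensions read to the nearest mm from the axis ticks). For the g-code, the solid's height is divided into equal slices at the stated Δz and each level perimeter traced with G1 moves after a G0 lift.

; perimeter-only toolpath
G21 ; units = mm
G90 ; absolute positioning
G28 ; home
; layer 1
G0 Z1.38
G0 X20.62 Y11.00
G1 X13.97 Y20.15
G1 X3.21 Y16.66
G1 X3.21 Y5.34
G1 X13.97 Y1.85
G1 X20.62 Y11.00
; layer 2
G0 Z2.75
G0 X19.25 Y11.00
G1 X13.55 Y18.84
G1 X4.33 Y15.85
G1 X4.33 Y6.15
G1 X13.55 Y3.16
G1 X19.25 Y11.00
; layer 3
G0 Z4.12
G0 X17.88 Y11.00
G1 X13.12 Y17.54
G1 X5.44 Y15.04
G1 X5.44 Y6.96
G1 X13.12 Y4.46
G1 X17.88 Y11.00
; layer 4
G0 Z5.50
G0 X16.50 Y11.00
G1 X12.70 Y16.23
G1 X6.55 Y14.23
G1 X6.55 Y7.77
G1 X12.70 Y5.77
G1 X16.50 Y11.00
; layer 5
G0 Z6.88
G0 X15.12 Y11.00
G1 X12.28 Y14.92
G1 X7.66 Y13.43
G1 X7.66 Y8.57
G1 X12.28 Y7.08
G1 X15.12 Y11.00
; layer 6
G0 Z8.25
G0 X13.75 Y11.00
G1 X11.85 Y13.62
G1 X8.78 Y12.62
G1 X8.78 Y9.38
G1 X11.85 Y8.38
G1 X13.75 Y11.00
; layer 7
G0 Z9.62
G0 X12.38 Y11.00
G1 X11.43 Y12.31
G1 X9.89 Y11.81
G1 X9.89 Y10.19
G1 X11.43 Y9.69
G1 X12.38 Y11.00
M2 ; end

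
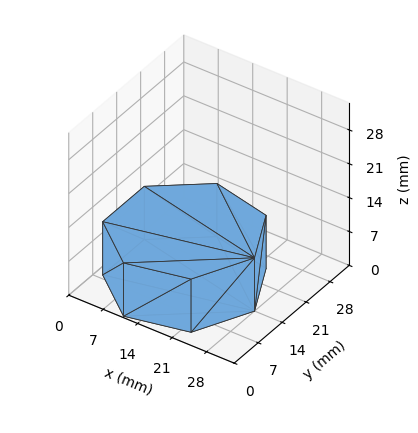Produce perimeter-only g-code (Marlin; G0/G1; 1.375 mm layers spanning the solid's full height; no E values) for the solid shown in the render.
Reading the render: the shape is a regular 7-sided prism (a cylinder approximated with 7 flat sides), circumscribed radius ≈ 14 mm, height ≈ 11 mm (dimensions read to the nearest mm from the axis ticks). For the g-code, the solid's height is divided into equal slices at the stated Δz and each level perimeter traced with G1 moves after a G0 lift.

; perimeter-only toolpath
G21 ; units = mm
G90 ; absolute positioning
G28 ; home
; layer 1
G0 Z1.375
G0 X28.000 Y14.000
G1 X22.729 Y24.946
G1 X10.885 Y27.649
G1 X1.386 Y20.074
G1 X1.386 Y7.926
G1 X10.885 Y0.351
G1 X22.729 Y3.054
G1 X28.000 Y14.000
; layer 2
G0 Z2.750
G0 X28.000 Y14.000
G1 X22.729 Y24.946
G1 X10.885 Y27.649
G1 X1.386 Y20.074
G1 X1.386 Y7.926
G1 X10.885 Y0.351
G1 X22.729 Y3.054
G1 X28.000 Y14.000
; layer 3
G0 Z4.125
G0 X28.000 Y14.000
G1 X22.729 Y24.946
G1 X10.885 Y27.649
G1 X1.386 Y20.074
G1 X1.386 Y7.926
G1 X10.885 Y0.351
G1 X22.729 Y3.054
G1 X28.000 Y14.000
; layer 4
G0 Z5.500
G0 X28.000 Y14.000
G1 X22.729 Y24.946
G1 X10.885 Y27.649
G1 X1.386 Y20.074
G1 X1.386 Y7.926
G1 X10.885 Y0.351
G1 X22.729 Y3.054
G1 X28.000 Y14.000
; layer 5
G0 Z6.875
G0 X28.000 Y14.000
G1 X22.729 Y24.946
G1 X10.885 Y27.649
G1 X1.386 Y20.074
G1 X1.386 Y7.926
G1 X10.885 Y0.351
G1 X22.729 Y3.054
G1 X28.000 Y14.000
; layer 6
G0 Z8.250
G0 X28.000 Y14.000
G1 X22.729 Y24.946
G1 X10.885 Y27.649
G1 X1.386 Y20.074
G1 X1.386 Y7.926
G1 X10.885 Y0.351
G1 X22.729 Y3.054
G1 X28.000 Y14.000
; layer 7
G0 Z9.625
G0 X28.000 Y14.000
G1 X22.729 Y24.946
G1 X10.885 Y27.649
G1 X1.386 Y20.074
G1 X1.386 Y7.926
G1 X10.885 Y0.351
G1 X22.729 Y3.054
G1 X28.000 Y14.000
; layer 8
G0 Z11.000
G0 X28.000 Y14.000
G1 X22.729 Y24.946
G1 X10.885 Y27.649
G1 X1.386 Y20.074
G1 X1.386 Y7.926
G1 X10.885 Y0.351
G1 X22.729 Y3.054
G1 X28.000 Y14.000
M2 ; end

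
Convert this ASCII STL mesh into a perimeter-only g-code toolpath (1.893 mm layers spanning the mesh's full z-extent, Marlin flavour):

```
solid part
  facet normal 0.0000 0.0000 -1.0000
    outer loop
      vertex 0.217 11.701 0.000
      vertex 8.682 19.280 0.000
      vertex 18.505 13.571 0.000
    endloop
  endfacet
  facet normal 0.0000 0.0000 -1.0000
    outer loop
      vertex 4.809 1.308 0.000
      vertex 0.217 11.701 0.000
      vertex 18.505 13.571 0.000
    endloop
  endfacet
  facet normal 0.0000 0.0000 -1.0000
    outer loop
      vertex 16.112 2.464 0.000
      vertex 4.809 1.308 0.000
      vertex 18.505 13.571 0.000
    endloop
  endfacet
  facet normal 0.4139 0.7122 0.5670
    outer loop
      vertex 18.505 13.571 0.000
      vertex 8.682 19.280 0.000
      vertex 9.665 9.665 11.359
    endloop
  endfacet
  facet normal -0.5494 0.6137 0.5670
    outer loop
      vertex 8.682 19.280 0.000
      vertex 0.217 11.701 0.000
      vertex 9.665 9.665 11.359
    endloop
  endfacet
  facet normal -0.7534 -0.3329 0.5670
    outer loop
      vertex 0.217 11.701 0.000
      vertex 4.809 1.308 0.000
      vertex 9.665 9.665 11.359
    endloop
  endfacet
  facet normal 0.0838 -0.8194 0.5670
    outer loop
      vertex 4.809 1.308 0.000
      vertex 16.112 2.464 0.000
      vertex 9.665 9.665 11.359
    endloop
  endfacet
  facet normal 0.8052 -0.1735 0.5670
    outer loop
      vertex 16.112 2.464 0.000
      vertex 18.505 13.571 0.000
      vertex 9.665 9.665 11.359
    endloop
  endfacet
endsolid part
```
; perimeter-only toolpath
G21 ; units = mm
G90 ; absolute positioning
G28 ; home
; layer 1
G0 Z1.893
G0 X17.032 Y12.920
G1 X8.846 Y17.678
G1 X1.792 Y11.362
G1 X5.618 Y2.701
G1 X15.037 Y3.664
G1 X17.032 Y12.920
; layer 2
G0 Z3.786
G0 X15.558 Y12.269
G1 X9.010 Y16.075
G1 X3.366 Y11.022
G1 X6.428 Y4.094
G1 X13.963 Y4.864
G1 X15.558 Y12.269
; layer 3
G0 Z5.679
G0 X14.085 Y11.618
G1 X9.174 Y14.473
G1 X4.941 Y10.683
G1 X7.237 Y5.486
G1 X12.888 Y6.064
G1 X14.085 Y11.618
; layer 4
G0 Z7.573
G0 X12.612 Y10.967
G1 X9.337 Y12.870
G1 X6.516 Y10.344
G1 X8.046 Y6.879
G1 X11.814 Y7.265
G1 X12.612 Y10.967
; layer 5
G0 Z9.466
G0 X11.138 Y10.316
G1 X9.501 Y11.268
G1 X8.090 Y10.004
G1 X8.856 Y8.272
G1 X10.739 Y8.465
G1 X11.138 Y10.316
M2 ; end

The solid is a regular 5-sided pyramid, base circumscribed radius ≈ 9.66 mm, apex at z ≈ 11.4 mm. Slicing at Δz = 1.893 mm — 6 equal slices spanning the solid's height, so layer i sits at z = i·h/6 — gives 5 non-empty perimeters. Each is a 5-segment closed polygon; G0 lifts to the layer z and rapids to the start vertex, then G1 traces the edges. The cross-section shrinks linearly with z (the slice at the apex is degenerate and omitted).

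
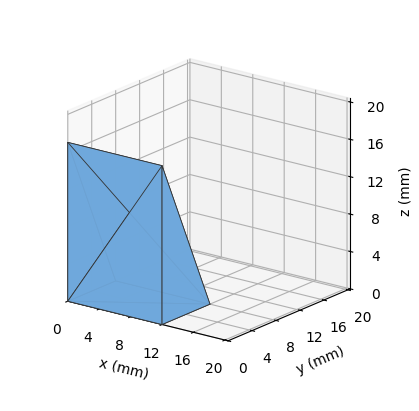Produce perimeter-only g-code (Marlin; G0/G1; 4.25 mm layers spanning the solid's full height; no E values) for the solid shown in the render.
Reading the render: the shape is a wedge (ramp): 12 × 8 mm base, rising to 17 mm along the y=0 edge and sloping linearly to z=0 at y=8 (dimensions read to the nearest mm from the axis ticks). For the g-code, the solid's height is divided into equal slices at the stated Δz and each level perimeter traced with G1 moves after a G0 lift.

; perimeter-only toolpath
G21 ; units = mm
G90 ; absolute positioning
G28 ; home
; layer 1
G0 Z4.25
G0 X0.00 Y0.00
G1 X12.00 Y0.00
G1 X12.00 Y6.00
G1 X0.00 Y6.00
G1 X0.00 Y0.00
; layer 2
G0 Z8.50
G0 X0.00 Y0.00
G1 X12.00 Y0.00
G1 X12.00 Y4.00
G1 X0.00 Y4.00
G1 X0.00 Y0.00
; layer 3
G0 Z12.75
G0 X0.00 Y0.00
G1 X12.00 Y0.00
G1 X12.00 Y2.00
G1 X0.00 Y2.00
G1 X0.00 Y0.00
M2 ; end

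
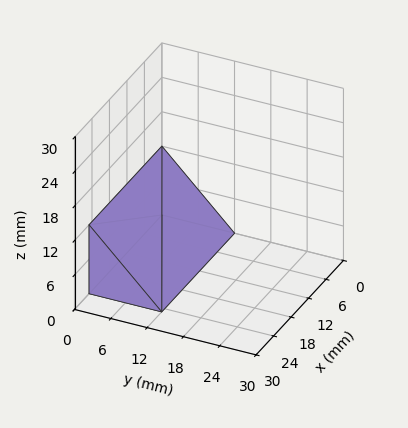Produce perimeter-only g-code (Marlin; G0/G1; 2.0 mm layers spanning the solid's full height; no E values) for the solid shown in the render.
Reading the render: the shape is a wedge (ramp): 25 × 12 mm base, rising to 12 mm along the y=0 edge and sloping linearly to z=0 at y=12 (dimensions read to the nearest mm from the axis ticks). For the g-code, the solid's height is divided into equal slices at the stated Δz and each level perimeter traced with G1 moves after a G0 lift.

; perimeter-only toolpath
G21 ; units = mm
G90 ; absolute positioning
G28 ; home
; layer 1
G0 Z2.0
G0 X0.0 Y0.0
G1 X25.0 Y0.0
G1 X25.0 Y10.0
G1 X0.0 Y10.0
G1 X0.0 Y0.0
; layer 2
G0 Z4.0
G0 X0.0 Y0.0
G1 X25.0 Y0.0
G1 X25.0 Y8.0
G1 X0.0 Y8.0
G1 X0.0 Y0.0
; layer 3
G0 Z6.0
G0 X0.0 Y0.0
G1 X25.0 Y0.0
G1 X25.0 Y6.0
G1 X0.0 Y6.0
G1 X0.0 Y0.0
; layer 4
G0 Z8.0
G0 X0.0 Y0.0
G1 X25.0 Y0.0
G1 X25.0 Y4.0
G1 X0.0 Y4.0
G1 X0.0 Y0.0
; layer 5
G0 Z10.0
G0 X0.0 Y0.0
G1 X25.0 Y0.0
G1 X25.0 Y2.0
G1 X0.0 Y2.0
G1 X0.0 Y0.0
M2 ; end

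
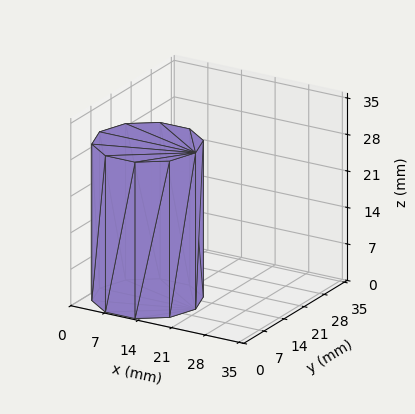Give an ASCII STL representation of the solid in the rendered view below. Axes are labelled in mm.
Reading the render: the shape is a regular 10-sided prism (a cylinder approximated with 10 flat sides), circumscribed radius ≈ 10 mm, height ≈ 30 mm (dimensions read to the nearest mm from the axis ticks). For the STL, each face is triangulated and given an outward normal.

solid part
  facet normal 0.0000 0.0000 -1.0000
    outer loop
      vertex 13.090 19.511 0.000
      vertex 18.090 15.878 0.000
      vertex 20.000 10.000 0.000
    endloop
  endfacet
  facet normal 0.0000 0.0000 -1.0000
    outer loop
      vertex 6.910 19.511 0.000
      vertex 13.090 19.511 0.000
      vertex 20.000 10.000 0.000
    endloop
  endfacet
  facet normal 0.0000 0.0000 -1.0000
    outer loop
      vertex 1.910 15.878 0.000
      vertex 6.910 19.511 0.000
      vertex 20.000 10.000 0.000
    endloop
  endfacet
  facet normal 0.0000 0.0000 -1.0000
    outer loop
      vertex 0.000 10.000 0.000
      vertex 1.910 15.878 0.000
      vertex 20.000 10.000 0.000
    endloop
  endfacet
  facet normal 0.0000 0.0000 -1.0000
    outer loop
      vertex 1.910 4.122 0.000
      vertex 0.000 10.000 0.000
      vertex 20.000 10.000 0.000
    endloop
  endfacet
  facet normal 0.0000 0.0000 -1.0000
    outer loop
      vertex 6.910 0.489 0.000
      vertex 1.910 4.122 0.000
      vertex 20.000 10.000 0.000
    endloop
  endfacet
  facet normal 0.0000 0.0000 -1.0000
    outer loop
      vertex 13.090 0.489 0.000
      vertex 6.910 0.489 0.000
      vertex 20.000 10.000 0.000
    endloop
  endfacet
  facet normal 0.0000 0.0000 -1.0000
    outer loop
      vertex 18.090 4.122 0.000
      vertex 13.090 0.489 0.000
      vertex 20.000 10.000 0.000
    endloop
  endfacet
  facet normal 0.0000 0.0000 1.0000
    outer loop
      vertex 20.000 10.000 30.000
      vertex 18.090 15.878 30.000
      vertex 13.090 19.511 30.000
    endloop
  endfacet
  facet normal 0.0000 0.0000 1.0000
    outer loop
      vertex 20.000 10.000 30.000
      vertex 13.090 19.511 30.000
      vertex 6.910 19.511 30.000
    endloop
  endfacet
  facet normal 0.0000 0.0000 1.0000
    outer loop
      vertex 20.000 10.000 30.000
      vertex 6.910 19.511 30.000
      vertex 1.910 15.878 30.000
    endloop
  endfacet
  facet normal 0.0000 0.0000 1.0000
    outer loop
      vertex 20.000 10.000 30.000
      vertex 1.910 15.878 30.000
      vertex 0.000 10.000 30.000
    endloop
  endfacet
  facet normal 0.0000 0.0000 1.0000
    outer loop
      vertex 20.000 10.000 30.000
      vertex 0.000 10.000 30.000
      vertex 1.910 4.122 30.000
    endloop
  endfacet
  facet normal 0.0000 0.0000 1.0000
    outer loop
      vertex 20.000 10.000 30.000
      vertex 1.910 4.122 30.000
      vertex 6.910 0.489 30.000
    endloop
  endfacet
  facet normal 0.0000 0.0000 1.0000
    outer loop
      vertex 20.000 10.000 30.000
      vertex 6.910 0.489 30.000
      vertex 13.090 0.489 30.000
    endloop
  endfacet
  facet normal 0.0000 0.0000 1.0000
    outer loop
      vertex 20.000 10.000 30.000
      vertex 13.090 0.489 30.000
      vertex 18.090 4.122 30.000
    endloop
  endfacet
  facet normal 0.9511 0.3090 0.0000
    outer loop
      vertex 20.000 10.000 0.000
      vertex 18.090 15.878 0.000
      vertex 18.090 15.878 30.000
    endloop
  endfacet
  facet normal 0.9511 0.3090 0.0000
    outer loop
      vertex 20.000 10.000 0.000
      vertex 18.090 15.878 30.000
      vertex 20.000 10.000 30.000
    endloop
  endfacet
  facet normal 0.5878 0.8090 0.0000
    outer loop
      vertex 18.090 15.878 0.000
      vertex 13.090 19.511 0.000
      vertex 13.090 19.511 30.000
    endloop
  endfacet
  facet normal 0.5878 0.8090 0.0000
    outer loop
      vertex 18.090 15.878 0.000
      vertex 13.090 19.511 30.000
      vertex 18.090 15.878 30.000
    endloop
  endfacet
  facet normal 0.0000 1.0000 0.0000
    outer loop
      vertex 13.090 19.511 0.000
      vertex 6.910 19.511 0.000
      vertex 6.910 19.511 30.000
    endloop
  endfacet
  facet normal 0.0000 1.0000 0.0000
    outer loop
      vertex 13.090 19.511 0.000
      vertex 6.910 19.511 30.000
      vertex 13.090 19.511 30.000
    endloop
  endfacet
  facet normal -0.5878 0.8090 0.0000
    outer loop
      vertex 6.910 19.511 0.000
      vertex 1.910 15.878 0.000
      vertex 1.910 15.878 30.000
    endloop
  endfacet
  facet normal -0.5878 0.8090 0.0000
    outer loop
      vertex 6.910 19.511 0.000
      vertex 1.910 15.878 30.000
      vertex 6.910 19.511 30.000
    endloop
  endfacet
  facet normal -0.9511 0.3090 0.0000
    outer loop
      vertex 1.910 15.878 0.000
      vertex 0.000 10.000 0.000
      vertex 0.000 10.000 30.000
    endloop
  endfacet
  facet normal -0.9511 0.3090 0.0000
    outer loop
      vertex 1.910 15.878 0.000
      vertex 0.000 10.000 30.000
      vertex 1.910 15.878 30.000
    endloop
  endfacet
  facet normal -0.9511 -0.3090 0.0000
    outer loop
      vertex 0.000 10.000 0.000
      vertex 1.910 4.122 0.000
      vertex 1.910 4.122 30.000
    endloop
  endfacet
  facet normal -0.9511 -0.3090 0.0000
    outer loop
      vertex 0.000 10.000 0.000
      vertex 1.910 4.122 30.000
      vertex 0.000 10.000 30.000
    endloop
  endfacet
  facet normal -0.5878 -0.8090 0.0000
    outer loop
      vertex 1.910 4.122 0.000
      vertex 6.910 0.489 0.000
      vertex 6.910 0.489 30.000
    endloop
  endfacet
  facet normal -0.5878 -0.8090 0.0000
    outer loop
      vertex 1.910 4.122 0.000
      vertex 6.910 0.489 30.000
      vertex 1.910 4.122 30.000
    endloop
  endfacet
  facet normal 0.0000 -1.0000 0.0000
    outer loop
      vertex 6.910 0.489 0.000
      vertex 13.090 0.489 0.000
      vertex 13.090 0.489 30.000
    endloop
  endfacet
  facet normal 0.0000 -1.0000 0.0000
    outer loop
      vertex 6.910 0.489 0.000
      vertex 13.090 0.489 30.000
      vertex 6.910 0.489 30.000
    endloop
  endfacet
  facet normal 0.5878 -0.8090 0.0000
    outer loop
      vertex 13.090 0.489 0.000
      vertex 18.090 4.122 0.000
      vertex 18.090 4.122 30.000
    endloop
  endfacet
  facet normal 0.5878 -0.8090 0.0000
    outer loop
      vertex 13.090 0.489 0.000
      vertex 18.090 4.122 30.000
      vertex 13.090 0.489 30.000
    endloop
  endfacet
  facet normal 0.9511 -0.3090 0.0000
    outer loop
      vertex 18.090 4.122 0.000
      vertex 20.000 10.000 0.000
      vertex 20.000 10.000 30.000
    endloop
  endfacet
  facet normal 0.9511 -0.3090 0.0000
    outer loop
      vertex 18.090 4.122 0.000
      vertex 20.000 10.000 30.000
      vertex 18.090 4.122 30.000
    endloop
  endfacet
endsolid part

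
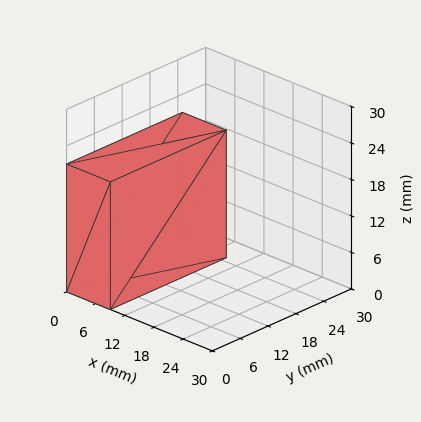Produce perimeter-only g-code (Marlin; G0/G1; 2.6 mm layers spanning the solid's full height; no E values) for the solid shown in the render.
Reading the render: the shape is a rectangular box, roughly 9 × 25 mm footprint and 21 mm tall (dimensions read to the nearest mm from the axis ticks). For the g-code, the solid's height is divided into equal slices at the stated Δz and each level perimeter traced with G1 moves after a G0 lift.

; perimeter-only toolpath
G21 ; units = mm
G90 ; absolute positioning
G28 ; home
; layer 1
G0 Z2.6
G0 X0.0 Y0.0
G1 X9.0 Y0.0
G1 X9.0 Y25.0
G1 X0.0 Y25.0
G1 X0.0 Y0.0
; layer 2
G0 Z5.2
G0 X0.0 Y0.0
G1 X9.0 Y0.0
G1 X9.0 Y25.0
G1 X0.0 Y25.0
G1 X0.0 Y0.0
; layer 3
G0 Z7.9
G0 X0.0 Y0.0
G1 X9.0 Y0.0
G1 X9.0 Y25.0
G1 X0.0 Y25.0
G1 X0.0 Y0.0
; layer 4
G0 Z10.5
G0 X0.0 Y0.0
G1 X9.0 Y0.0
G1 X9.0 Y25.0
G1 X0.0 Y25.0
G1 X0.0 Y0.0
; layer 5
G0 Z13.1
G0 X0.0 Y0.0
G1 X9.0 Y0.0
G1 X9.0 Y25.0
G1 X0.0 Y25.0
G1 X0.0 Y0.0
; layer 6
G0 Z15.8
G0 X0.0 Y0.0
G1 X9.0 Y0.0
G1 X9.0 Y25.0
G1 X0.0 Y25.0
G1 X0.0 Y0.0
; layer 7
G0 Z18.4
G0 X0.0 Y0.0
G1 X9.0 Y0.0
G1 X9.0 Y25.0
G1 X0.0 Y25.0
G1 X0.0 Y0.0
; layer 8
G0 Z21.0
G0 X0.0 Y0.0
G1 X9.0 Y0.0
G1 X9.0 Y25.0
G1 X0.0 Y25.0
G1 X0.0 Y0.0
M2 ; end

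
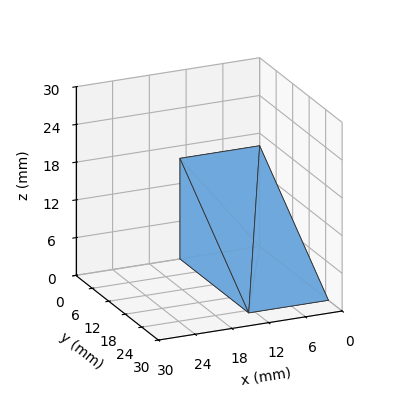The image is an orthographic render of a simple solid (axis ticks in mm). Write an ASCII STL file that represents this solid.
Reading the render: the shape is a wedge (ramp): 13 × 25 mm base, rising to 16 mm along the y=0 edge and sloping linearly to z=0 at y=25 (dimensions read to the nearest mm from the axis ticks). For the STL, each face is triangulated and given an outward normal.

solid part
  facet normal 0.0000 0.0000 -1.0000
    outer loop
      vertex 13.000 25.000 0.000
      vertex 13.000 0.000 0.000
      vertex 0.000 0.000 0.000
    endloop
  endfacet
  facet normal 0.0000 0.0000 -1.0000
    outer loop
      vertex 0.000 25.000 0.000
      vertex 13.000 25.000 0.000
      vertex 0.000 0.000 0.000
    endloop
  endfacet
  facet normal 0.0000 -1.0000 0.0000
    outer loop
      vertex 0.000 0.000 0.000
      vertex 13.000 0.000 0.000
      vertex 13.000 0.000 16.000
    endloop
  endfacet
  facet normal 0.0000 -1.0000 0.0000
    outer loop
      vertex 0.000 0.000 0.000
      vertex 13.000 0.000 16.000
      vertex 0.000 0.000 16.000
    endloop
  endfacet
  facet normal 0.0000 0.5391 0.8423
    outer loop
      vertex 0.000 0.000 16.000
      vertex 13.000 0.000 16.000
      vertex 13.000 25.000 0.000
    endloop
  endfacet
  facet normal 0.0000 0.5391 0.8423
    outer loop
      vertex 0.000 0.000 16.000
      vertex 13.000 25.000 0.000
      vertex 0.000 25.000 0.000
    endloop
  endfacet
  facet normal -1.0000 0.0000 0.0000
    outer loop
      vertex 0.000 0.000 16.000
      vertex 0.000 25.000 0.000
      vertex 0.000 0.000 0.000
    endloop
  endfacet
  facet normal 1.0000 0.0000 0.0000
    outer loop
      vertex 13.000 0.000 0.000
      vertex 13.000 25.000 0.000
      vertex 13.000 0.000 16.000
    endloop
  endfacet
endsolid part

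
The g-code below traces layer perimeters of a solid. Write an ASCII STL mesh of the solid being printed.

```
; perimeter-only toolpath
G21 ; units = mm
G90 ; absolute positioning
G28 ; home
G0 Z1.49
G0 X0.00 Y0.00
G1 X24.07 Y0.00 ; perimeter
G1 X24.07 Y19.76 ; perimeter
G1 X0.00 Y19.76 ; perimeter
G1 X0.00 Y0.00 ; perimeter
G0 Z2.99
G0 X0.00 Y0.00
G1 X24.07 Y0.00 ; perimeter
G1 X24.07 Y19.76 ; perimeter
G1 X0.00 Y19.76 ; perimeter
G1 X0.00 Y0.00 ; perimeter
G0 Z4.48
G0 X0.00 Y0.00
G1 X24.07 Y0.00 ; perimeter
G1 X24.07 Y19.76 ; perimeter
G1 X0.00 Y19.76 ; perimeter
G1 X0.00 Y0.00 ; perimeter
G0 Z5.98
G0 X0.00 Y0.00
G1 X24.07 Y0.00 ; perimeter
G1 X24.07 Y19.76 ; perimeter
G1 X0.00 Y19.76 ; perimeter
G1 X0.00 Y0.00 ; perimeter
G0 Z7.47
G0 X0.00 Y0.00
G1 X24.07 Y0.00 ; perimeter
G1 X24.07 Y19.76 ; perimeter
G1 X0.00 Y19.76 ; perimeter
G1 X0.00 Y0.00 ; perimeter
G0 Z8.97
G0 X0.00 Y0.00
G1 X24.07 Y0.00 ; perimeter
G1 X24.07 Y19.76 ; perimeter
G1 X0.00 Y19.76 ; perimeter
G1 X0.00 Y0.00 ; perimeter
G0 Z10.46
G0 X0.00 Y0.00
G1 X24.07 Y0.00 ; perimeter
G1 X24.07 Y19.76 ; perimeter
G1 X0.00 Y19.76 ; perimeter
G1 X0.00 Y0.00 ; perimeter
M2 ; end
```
solid part
  facet normal 0.0000 0.0000 -1.0000
    outer loop
      vertex 24.07 19.76 0.00
      vertex 24.07 0.00 0.00
      vertex 0.00 0.00 0.00
    endloop
  endfacet
  facet normal 0.0000 0.0000 -1.0000
    outer loop
      vertex 0.00 19.76 0.00
      vertex 24.07 19.76 0.00
      vertex 0.00 0.00 0.00
    endloop
  endfacet
  facet normal 0.0000 0.0000 1.0000
    outer loop
      vertex 0.00 0.00 10.46
      vertex 24.07 0.00 10.46
      vertex 24.07 19.76 10.46
    endloop
  endfacet
  facet normal 0.0000 0.0000 1.0000
    outer loop
      vertex 0.00 0.00 10.46
      vertex 24.07 19.76 10.46
      vertex 0.00 19.76 10.46
    endloop
  endfacet
  facet normal 0.0000 -1.0000 0.0000
    outer loop
      vertex 0.00 0.00 0.00
      vertex 24.07 0.00 0.00
      vertex 24.07 0.00 10.46
    endloop
  endfacet
  facet normal 0.0000 -1.0000 0.0000
    outer loop
      vertex 0.00 0.00 0.00
      vertex 24.07 0.00 10.46
      vertex 0.00 0.00 10.46
    endloop
  endfacet
  facet normal 0.0000 1.0000 0.0000
    outer loop
      vertex 24.07 19.76 10.46
      vertex 24.07 19.76 0.00
      vertex 0.00 19.76 0.00
    endloop
  endfacet
  facet normal 0.0000 1.0000 0.0000
    outer loop
      vertex 0.00 19.76 10.46
      vertex 24.07 19.76 10.46
      vertex 0.00 19.76 0.00
    endloop
  endfacet
  facet normal -1.0000 0.0000 0.0000
    outer loop
      vertex 0.00 19.76 10.46
      vertex 0.00 19.76 0.00
      vertex 0.00 0.00 0.00
    endloop
  endfacet
  facet normal -1.0000 0.0000 0.0000
    outer loop
      vertex 0.00 0.00 10.46
      vertex 0.00 19.76 10.46
      vertex 0.00 0.00 0.00
    endloop
  endfacet
  facet normal 1.0000 0.0000 0.0000
    outer loop
      vertex 24.07 0.00 0.00
      vertex 24.07 19.76 0.00
      vertex 24.07 19.76 10.46
    endloop
  endfacet
  facet normal 1.0000 0.0000 0.0000
    outer loop
      vertex 24.07 0.00 0.00
      vertex 24.07 19.76 10.46
      vertex 24.07 0.00 10.46
    endloop
  endfacet
endsolid part

The G0 Z moves step by Δz≈1.49 mm. Every layer's G1 loop is the same polygon, so the solid is a straight extrusion of it from z=0 to z≈10.5. Closing with flat bottom and top caps and triangulating gives 12 facets — a rectangular box, roughly 24.1 × 19.8 mm footprint and 10.5 mm tall.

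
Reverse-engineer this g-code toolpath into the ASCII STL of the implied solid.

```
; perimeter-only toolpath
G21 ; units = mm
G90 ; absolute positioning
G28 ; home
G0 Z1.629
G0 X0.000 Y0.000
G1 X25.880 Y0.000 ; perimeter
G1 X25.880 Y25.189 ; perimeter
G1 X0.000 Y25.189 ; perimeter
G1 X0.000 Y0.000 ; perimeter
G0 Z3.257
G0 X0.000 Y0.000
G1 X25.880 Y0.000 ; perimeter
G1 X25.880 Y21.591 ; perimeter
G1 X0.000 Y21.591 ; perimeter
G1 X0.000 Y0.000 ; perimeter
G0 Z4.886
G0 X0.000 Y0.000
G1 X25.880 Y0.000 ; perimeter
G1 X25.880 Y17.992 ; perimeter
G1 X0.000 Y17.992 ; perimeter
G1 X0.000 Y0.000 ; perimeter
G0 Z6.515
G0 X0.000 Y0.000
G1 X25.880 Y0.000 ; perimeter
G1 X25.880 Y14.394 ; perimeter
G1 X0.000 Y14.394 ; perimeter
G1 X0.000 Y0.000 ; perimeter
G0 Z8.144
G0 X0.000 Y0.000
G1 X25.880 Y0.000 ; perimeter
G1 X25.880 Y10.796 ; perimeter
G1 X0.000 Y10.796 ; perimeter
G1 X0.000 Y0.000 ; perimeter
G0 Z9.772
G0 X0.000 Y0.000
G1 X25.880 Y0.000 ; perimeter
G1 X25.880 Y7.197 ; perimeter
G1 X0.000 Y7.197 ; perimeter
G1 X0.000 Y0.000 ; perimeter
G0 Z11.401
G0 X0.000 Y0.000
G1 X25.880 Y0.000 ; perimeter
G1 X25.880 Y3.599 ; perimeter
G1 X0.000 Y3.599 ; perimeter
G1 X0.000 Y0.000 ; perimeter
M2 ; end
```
solid part
  facet normal 0.0000 0.0000 -1.0000
    outer loop
      vertex 25.880 28.788 0.000
      vertex 25.880 0.000 0.000
      vertex 0.000 0.000 0.000
    endloop
  endfacet
  facet normal 0.0000 0.0000 -1.0000
    outer loop
      vertex 0.000 28.788 0.000
      vertex 25.880 28.788 0.000
      vertex 0.000 0.000 0.000
    endloop
  endfacet
  facet normal 0.0000 -1.0000 0.0000
    outer loop
      vertex 0.000 0.000 0.000
      vertex 25.880 0.000 0.000
      vertex 25.880 0.000 13.030
    endloop
  endfacet
  facet normal 0.0000 -1.0000 0.0000
    outer loop
      vertex 0.000 0.000 0.000
      vertex 25.880 0.000 13.030
      vertex 0.000 0.000 13.030
    endloop
  endfacet
  facet normal 0.0000 0.4123 0.9110
    outer loop
      vertex 0.000 0.000 13.030
      vertex 25.880 0.000 13.030
      vertex 25.880 28.788 0.000
    endloop
  endfacet
  facet normal 0.0000 0.4123 0.9110
    outer loop
      vertex 0.000 0.000 13.030
      vertex 25.880 28.788 0.000
      vertex 0.000 28.788 0.000
    endloop
  endfacet
  facet normal -1.0000 0.0000 0.0000
    outer loop
      vertex 0.000 0.000 13.030
      vertex 0.000 28.788 0.000
      vertex 0.000 0.000 0.000
    endloop
  endfacet
  facet normal 1.0000 0.0000 0.0000
    outer loop
      vertex 25.880 0.000 0.000
      vertex 25.880 28.788 0.000
      vertex 25.880 0.000 13.030
    endloop
  endfacet
endsolid part

The G0 Z moves step by Δz≈1.629 mm. The G1 loops shrink linearly with z, so the solid tapers from its base footprint up to z≈13. Closing with a flat bottom cap and the tapered top and triangulating gives 8 facets — a wedge (ramp): 25.9 × 28.8 mm base, rising to 13 mm along the y=0 edge and sloping linearly to z=0 at y=28.8.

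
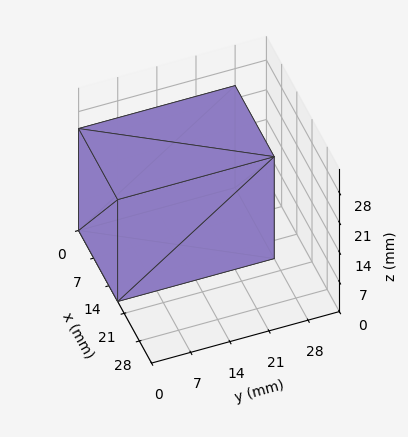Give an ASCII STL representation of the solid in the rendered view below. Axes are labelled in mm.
Reading the render: the shape is a rectangular box, roughly 18 × 28 mm footprint and 24 mm tall (dimensions read to the nearest mm from the axis ticks). For the STL, each face is triangulated and given an outward normal.

solid part
  facet normal 0.0000 0.0000 -1.0000
    outer loop
      vertex 18.00 28.00 0.00
      vertex 18.00 0.00 0.00
      vertex 0.00 0.00 0.00
    endloop
  endfacet
  facet normal 0.0000 0.0000 -1.0000
    outer loop
      vertex 0.00 28.00 0.00
      vertex 18.00 28.00 0.00
      vertex 0.00 0.00 0.00
    endloop
  endfacet
  facet normal 0.0000 0.0000 1.0000
    outer loop
      vertex 0.00 0.00 24.00
      vertex 18.00 0.00 24.00
      vertex 18.00 28.00 24.00
    endloop
  endfacet
  facet normal 0.0000 0.0000 1.0000
    outer loop
      vertex 0.00 0.00 24.00
      vertex 18.00 28.00 24.00
      vertex 0.00 28.00 24.00
    endloop
  endfacet
  facet normal 0.0000 -1.0000 0.0000
    outer loop
      vertex 0.00 0.00 0.00
      vertex 18.00 0.00 0.00
      vertex 18.00 0.00 24.00
    endloop
  endfacet
  facet normal 0.0000 -1.0000 0.0000
    outer loop
      vertex 0.00 0.00 0.00
      vertex 18.00 0.00 24.00
      vertex 0.00 0.00 24.00
    endloop
  endfacet
  facet normal 0.0000 1.0000 0.0000
    outer loop
      vertex 18.00 28.00 24.00
      vertex 18.00 28.00 0.00
      vertex 0.00 28.00 0.00
    endloop
  endfacet
  facet normal 0.0000 1.0000 0.0000
    outer loop
      vertex 0.00 28.00 24.00
      vertex 18.00 28.00 24.00
      vertex 0.00 28.00 0.00
    endloop
  endfacet
  facet normal -1.0000 0.0000 0.0000
    outer loop
      vertex 0.00 28.00 24.00
      vertex 0.00 28.00 0.00
      vertex 0.00 0.00 0.00
    endloop
  endfacet
  facet normal -1.0000 0.0000 0.0000
    outer loop
      vertex 0.00 0.00 24.00
      vertex 0.00 28.00 24.00
      vertex 0.00 0.00 0.00
    endloop
  endfacet
  facet normal 1.0000 0.0000 0.0000
    outer loop
      vertex 18.00 0.00 0.00
      vertex 18.00 28.00 0.00
      vertex 18.00 28.00 24.00
    endloop
  endfacet
  facet normal 1.0000 0.0000 0.0000
    outer loop
      vertex 18.00 0.00 0.00
      vertex 18.00 28.00 24.00
      vertex 18.00 0.00 24.00
    endloop
  endfacet
endsolid part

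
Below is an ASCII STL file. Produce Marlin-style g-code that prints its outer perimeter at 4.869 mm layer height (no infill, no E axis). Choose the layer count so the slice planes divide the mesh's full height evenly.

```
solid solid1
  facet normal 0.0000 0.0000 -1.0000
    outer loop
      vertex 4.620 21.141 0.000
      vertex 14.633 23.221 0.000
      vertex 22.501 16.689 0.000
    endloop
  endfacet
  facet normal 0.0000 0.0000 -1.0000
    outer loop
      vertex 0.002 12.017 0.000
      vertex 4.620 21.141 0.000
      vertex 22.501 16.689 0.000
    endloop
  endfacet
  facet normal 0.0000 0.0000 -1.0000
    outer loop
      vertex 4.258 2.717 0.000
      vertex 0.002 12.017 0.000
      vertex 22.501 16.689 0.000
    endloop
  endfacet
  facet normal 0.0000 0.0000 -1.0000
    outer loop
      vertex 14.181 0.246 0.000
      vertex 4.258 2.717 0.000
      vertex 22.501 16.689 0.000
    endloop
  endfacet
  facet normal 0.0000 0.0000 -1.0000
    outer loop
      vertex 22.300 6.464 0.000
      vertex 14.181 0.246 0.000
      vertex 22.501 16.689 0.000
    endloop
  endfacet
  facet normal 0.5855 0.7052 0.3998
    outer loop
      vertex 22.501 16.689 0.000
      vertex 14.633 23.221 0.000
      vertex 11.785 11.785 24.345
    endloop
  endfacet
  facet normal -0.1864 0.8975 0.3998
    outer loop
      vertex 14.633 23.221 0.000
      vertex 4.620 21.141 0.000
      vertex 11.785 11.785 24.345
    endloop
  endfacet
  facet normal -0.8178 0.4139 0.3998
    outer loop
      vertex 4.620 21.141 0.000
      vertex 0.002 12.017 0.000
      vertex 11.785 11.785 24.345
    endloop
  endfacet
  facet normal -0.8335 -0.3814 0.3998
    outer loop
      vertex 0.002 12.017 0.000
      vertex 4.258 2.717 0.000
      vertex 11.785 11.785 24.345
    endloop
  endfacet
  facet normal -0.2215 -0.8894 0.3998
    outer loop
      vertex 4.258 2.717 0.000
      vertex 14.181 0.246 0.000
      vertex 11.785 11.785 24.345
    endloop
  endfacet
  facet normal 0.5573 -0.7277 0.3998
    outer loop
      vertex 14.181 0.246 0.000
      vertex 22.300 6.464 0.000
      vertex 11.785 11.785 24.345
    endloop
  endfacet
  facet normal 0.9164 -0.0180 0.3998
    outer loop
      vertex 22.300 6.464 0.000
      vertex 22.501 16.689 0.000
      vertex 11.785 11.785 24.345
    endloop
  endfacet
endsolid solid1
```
; perimeter-only toolpath
G21 ; units = mm
G90 ; absolute positioning
G28 ; home
; layer 1
G0 Z4.869
G0 X20.358 Y15.708
G1 X14.063 Y20.934
G1 X6.053 Y19.270
G1 X2.359 Y11.971
G1 X5.763 Y4.531
G1 X13.702 Y2.554
G1 X20.197 Y7.528
G1 X20.358 Y15.708
; layer 2
G0 Z9.738
G0 X18.215 Y14.727
G1 X13.494 Y18.647
G1 X7.486 Y17.399
G1 X4.715 Y11.924
G1 X7.269 Y6.344
G1 X13.223 Y4.862
G1 X18.094 Y8.592
G1 X18.215 Y14.727
; layer 3
G0 Z14.607
G0 X16.071 Y13.747
G1 X12.924 Y16.359
G1 X8.919 Y15.527
G1 X7.072 Y11.878
G1 X8.774 Y8.158
G1 X12.743 Y7.169
G1 X15.991 Y9.657
G1 X16.071 Y13.747
; layer 4
G0 Z19.476
G0 X13.928 Y12.766
G1 X12.355 Y14.072
G1 X10.352 Y13.656
G1 X9.428 Y11.831
G1 X10.280 Y9.971
G1 X12.264 Y9.477
G1 X13.888 Y10.721
G1 X13.928 Y12.766
M2 ; end

The solid is a regular 7-sided pyramid, base circumscribed radius ≈ 11.8 mm, apex at z ≈ 24.3 mm. Slicing at Δz = 4.869 mm — 5 equal slices spanning the solid's height, so layer i sits at z = i·h/5 — gives 4 non-empty perimeters. Each is a 7-segment closed polygon; G0 lifts to the layer z and rapids to the start vertex, then G1 traces the edges. The cross-section shrinks linearly with z (the slice at the apex is degenerate and omitted).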